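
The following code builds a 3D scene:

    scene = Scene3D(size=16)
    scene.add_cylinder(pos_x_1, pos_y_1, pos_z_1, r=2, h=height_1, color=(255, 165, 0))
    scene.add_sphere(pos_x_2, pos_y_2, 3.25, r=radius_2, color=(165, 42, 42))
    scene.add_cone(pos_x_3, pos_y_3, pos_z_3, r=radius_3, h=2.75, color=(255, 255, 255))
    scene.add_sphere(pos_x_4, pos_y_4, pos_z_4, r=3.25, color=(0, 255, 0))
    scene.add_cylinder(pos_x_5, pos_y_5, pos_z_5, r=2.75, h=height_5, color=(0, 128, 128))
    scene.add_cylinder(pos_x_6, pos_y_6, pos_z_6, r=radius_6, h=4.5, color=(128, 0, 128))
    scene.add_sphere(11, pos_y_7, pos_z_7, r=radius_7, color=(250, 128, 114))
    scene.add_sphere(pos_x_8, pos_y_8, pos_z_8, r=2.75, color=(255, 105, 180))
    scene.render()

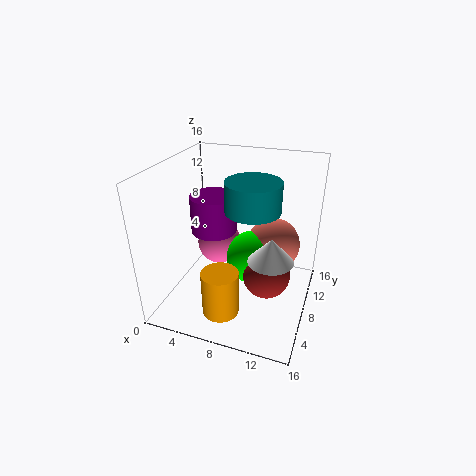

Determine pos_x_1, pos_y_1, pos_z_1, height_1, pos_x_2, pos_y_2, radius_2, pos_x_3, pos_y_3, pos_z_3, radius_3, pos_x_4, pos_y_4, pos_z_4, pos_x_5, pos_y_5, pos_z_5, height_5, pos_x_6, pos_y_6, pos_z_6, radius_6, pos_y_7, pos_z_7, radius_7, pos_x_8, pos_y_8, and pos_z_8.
pos_x_1 = 7.5
pos_y_1 = 3.75
pos_z_1 = 1
height_1 = 5
pos_x_2 = 11.25
pos_y_2 = 8.75
radius_2 = 2.75
pos_x_3 = 12
pos_y_3 = 7.25
pos_z_3 = 6.25
radius_3 = 2.5
pos_x_4 = 9
pos_y_4 = 10.75
pos_z_4 = 4
pos_x_5 = 10.25
pos_y_5 = 6
pos_z_5 = 12.5
height_5 = 3
pos_x_6 = 4
pos_y_6 = 10.5
pos_z_6 = 7
radius_6 = 2.75
pos_y_7 = 12.5
pos_z_7 = 5.25
radius_7 = 3.25
pos_x_8 = 4
pos_y_8 = 12
pos_z_8 = 4.5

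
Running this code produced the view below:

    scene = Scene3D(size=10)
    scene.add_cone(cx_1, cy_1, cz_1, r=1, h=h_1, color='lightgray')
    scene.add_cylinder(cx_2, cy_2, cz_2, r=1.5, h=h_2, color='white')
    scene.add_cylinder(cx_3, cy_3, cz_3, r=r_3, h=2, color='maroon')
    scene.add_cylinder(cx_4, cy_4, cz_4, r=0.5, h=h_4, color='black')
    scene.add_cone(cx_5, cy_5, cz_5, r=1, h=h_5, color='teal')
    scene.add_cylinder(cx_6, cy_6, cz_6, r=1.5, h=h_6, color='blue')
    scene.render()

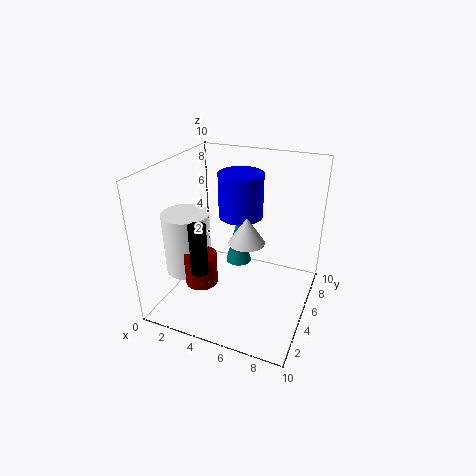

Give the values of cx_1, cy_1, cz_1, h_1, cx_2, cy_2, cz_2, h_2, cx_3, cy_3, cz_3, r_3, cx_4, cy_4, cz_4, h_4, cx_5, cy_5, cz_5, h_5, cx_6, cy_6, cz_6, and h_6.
cx_1 = 7
cy_1 = 1.5
cz_1 = 7
h_1 = 1.5
cx_2 = 2.5
cy_2 = 2.5
cz_2 = 3.5
h_2 = 4
cx_3 = 4
cy_3 = 1.5
cz_3 = 3.5
r_3 = 1
cx_4 = 4.5
cy_4 = 0.5
cz_4 = 5
h_4 = 3
cx_5 = 4
cy_5 = 7.5
cz_5 = 1.5
h_5 = 4
cx_6 = 5
cy_6 = 5.5
cz_6 = 6.5
h_6 = 3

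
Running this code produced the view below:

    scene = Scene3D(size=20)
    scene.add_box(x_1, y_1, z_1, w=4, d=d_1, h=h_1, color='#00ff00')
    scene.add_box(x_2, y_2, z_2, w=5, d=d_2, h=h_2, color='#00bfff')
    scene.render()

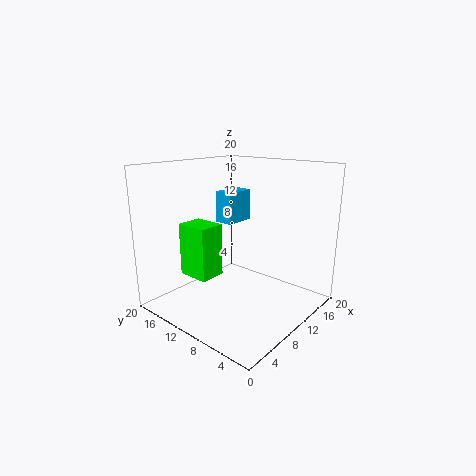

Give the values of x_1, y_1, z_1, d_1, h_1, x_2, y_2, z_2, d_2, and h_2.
x_1 = 7
y_1 = 14
z_1 = 3
d_1 = 5
h_1 = 8
x_2 = 14
y_2 = 15
z_2 = 10
d_2 = 3
h_2 = 5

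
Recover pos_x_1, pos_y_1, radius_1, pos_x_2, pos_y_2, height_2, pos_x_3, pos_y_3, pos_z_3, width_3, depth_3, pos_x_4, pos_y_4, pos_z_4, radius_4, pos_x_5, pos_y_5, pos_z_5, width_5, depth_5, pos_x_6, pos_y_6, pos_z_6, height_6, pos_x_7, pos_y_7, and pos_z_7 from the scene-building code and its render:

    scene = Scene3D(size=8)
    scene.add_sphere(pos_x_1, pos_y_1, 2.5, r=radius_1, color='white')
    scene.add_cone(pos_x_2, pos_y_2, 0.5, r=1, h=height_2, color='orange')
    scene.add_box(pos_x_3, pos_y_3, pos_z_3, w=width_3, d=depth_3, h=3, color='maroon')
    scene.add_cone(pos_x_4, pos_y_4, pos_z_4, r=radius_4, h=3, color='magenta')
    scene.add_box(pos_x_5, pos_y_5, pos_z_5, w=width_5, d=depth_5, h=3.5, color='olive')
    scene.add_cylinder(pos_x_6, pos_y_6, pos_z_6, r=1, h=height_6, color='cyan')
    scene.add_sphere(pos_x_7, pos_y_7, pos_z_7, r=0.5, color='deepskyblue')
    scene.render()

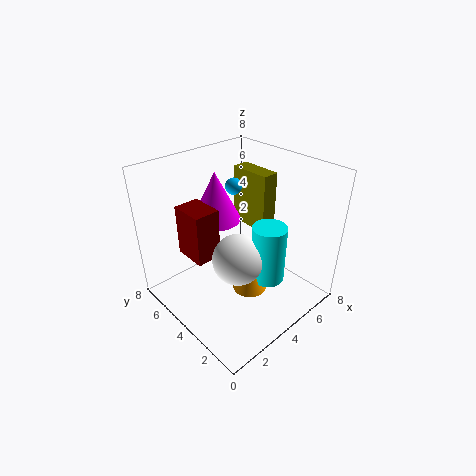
pos_x_1 = 4
pos_y_1 = 4
radius_1 = 1.5
pos_x_2 = 4.5
pos_y_2 = 3.5
height_2 = 2
pos_x_3 = 2
pos_y_3 = 5
pos_z_3 = 2.5
width_3 = 1.5
depth_3 = 2
pos_x_4 = 4.5
pos_y_4 = 6.5
pos_z_4 = 4
radius_4 = 1.5
pos_x_5 = 6
pos_y_5 = 4
pos_z_5 = 3.5
width_5 = 1
depth_5 = 2.5
pos_x_6 = 5.5
pos_y_6 = 3
pos_z_6 = 1
height_6 = 3.5
pos_x_7 = 5.5
pos_y_7 = 6
pos_z_7 = 6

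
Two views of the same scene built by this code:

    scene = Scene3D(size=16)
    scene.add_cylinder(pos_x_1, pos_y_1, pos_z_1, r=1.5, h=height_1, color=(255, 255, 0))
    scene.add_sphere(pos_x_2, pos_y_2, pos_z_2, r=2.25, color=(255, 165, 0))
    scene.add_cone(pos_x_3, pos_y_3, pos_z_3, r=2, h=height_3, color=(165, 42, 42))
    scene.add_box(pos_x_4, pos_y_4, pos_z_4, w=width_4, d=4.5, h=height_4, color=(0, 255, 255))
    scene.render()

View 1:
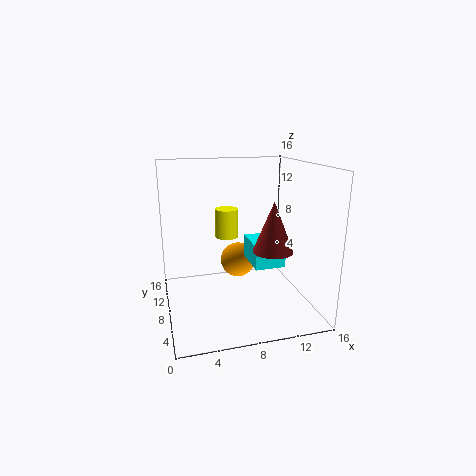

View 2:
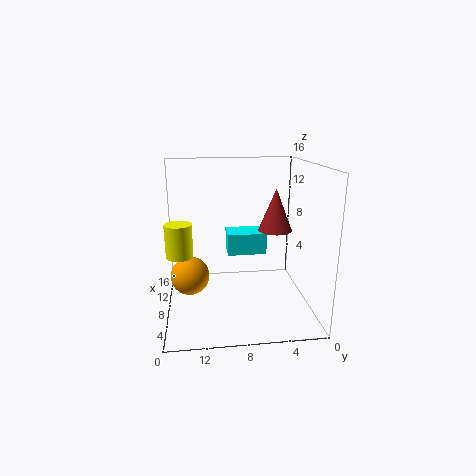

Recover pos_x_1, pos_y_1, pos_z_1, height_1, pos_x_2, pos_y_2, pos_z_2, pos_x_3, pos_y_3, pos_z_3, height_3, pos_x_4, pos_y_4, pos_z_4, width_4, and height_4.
pos_x_1 = 8.25; pos_y_1 = 14.5; pos_z_1 = 6; height_1 = 3.75; pos_x_2 = 9.5; pos_y_2 = 13.5; pos_z_2 = 3; pos_x_3 = 10.25; pos_y_3 = 3.25; pos_z_3 = 8; height_3 = 5; pos_x_4 = 9; pos_y_4 = 4.5; pos_z_4 = 5.5; width_4 = 3.25; height_4 = 2.5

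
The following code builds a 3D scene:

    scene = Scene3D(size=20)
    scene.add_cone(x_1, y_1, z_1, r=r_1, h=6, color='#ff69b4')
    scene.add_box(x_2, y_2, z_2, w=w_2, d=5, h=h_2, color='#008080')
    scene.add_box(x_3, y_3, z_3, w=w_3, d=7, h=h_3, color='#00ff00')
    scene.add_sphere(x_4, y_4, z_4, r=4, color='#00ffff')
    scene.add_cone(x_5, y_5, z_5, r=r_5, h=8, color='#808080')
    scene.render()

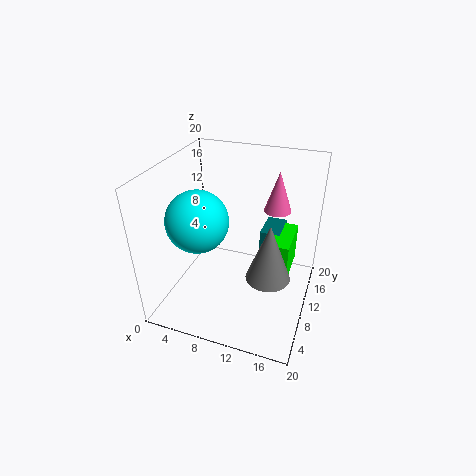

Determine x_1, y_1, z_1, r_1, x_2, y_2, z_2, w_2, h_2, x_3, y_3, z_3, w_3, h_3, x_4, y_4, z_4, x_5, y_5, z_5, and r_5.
x_1 = 14, y_1 = 16, z_1 = 12, r_1 = 2, x_2 = 12, y_2 = 14, z_2 = 5, w_2 = 3, h_2 = 4, x_3 = 14, y_3 = 11, z_3 = 3, w_3 = 3, h_3 = 6, x_4 = 6, y_4 = 6, z_4 = 14, x_5 = 15, y_5 = 8, z_5 = 6, r_5 = 3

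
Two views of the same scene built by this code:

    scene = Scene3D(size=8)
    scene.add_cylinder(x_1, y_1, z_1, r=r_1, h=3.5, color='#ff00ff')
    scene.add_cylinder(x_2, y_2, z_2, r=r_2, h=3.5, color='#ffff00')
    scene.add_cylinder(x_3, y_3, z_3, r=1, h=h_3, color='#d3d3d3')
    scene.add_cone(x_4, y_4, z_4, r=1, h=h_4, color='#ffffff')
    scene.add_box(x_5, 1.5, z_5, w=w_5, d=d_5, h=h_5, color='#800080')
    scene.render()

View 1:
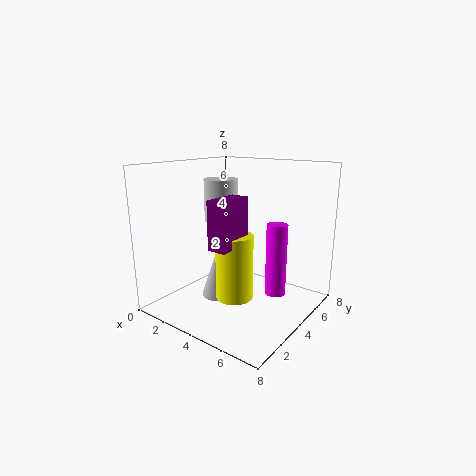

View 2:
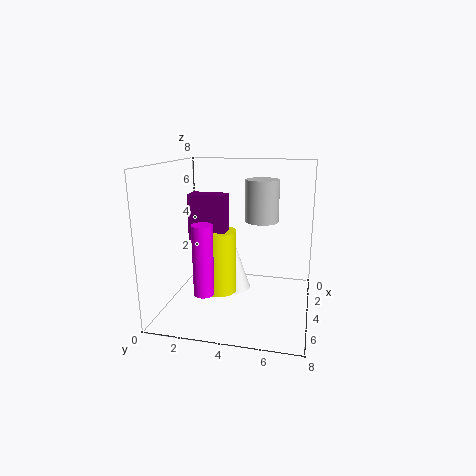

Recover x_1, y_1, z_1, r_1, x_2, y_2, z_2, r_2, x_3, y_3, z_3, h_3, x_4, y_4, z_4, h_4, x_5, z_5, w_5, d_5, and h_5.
x_1 = 7; y_1 = 3; z_1 = 2; r_1 = 0.5; x_2 = 4.5; y_2 = 3; z_2 = 1; r_2 = 1; x_3 = 2; y_3 = 5; z_3 = 4.5; h_3 = 2.5; x_4 = 3; y_4 = 3.5; z_4 = 0.5; h_4 = 3; x_5 = 4; z_5 = 4; w_5 = 1; d_5 = 2; h_5 = 2.5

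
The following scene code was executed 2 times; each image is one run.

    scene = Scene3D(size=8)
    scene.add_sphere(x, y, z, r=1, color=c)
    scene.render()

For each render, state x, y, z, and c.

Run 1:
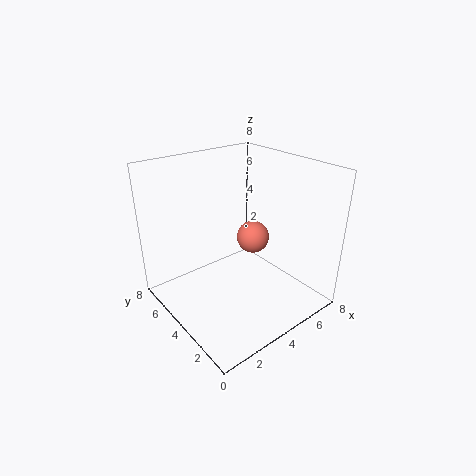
x = 6, y = 5, z = 3, c = 'salmon'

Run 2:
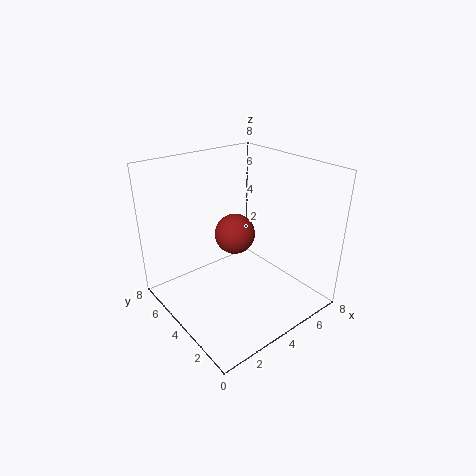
x = 3, y = 3, z = 5, c = 'brown'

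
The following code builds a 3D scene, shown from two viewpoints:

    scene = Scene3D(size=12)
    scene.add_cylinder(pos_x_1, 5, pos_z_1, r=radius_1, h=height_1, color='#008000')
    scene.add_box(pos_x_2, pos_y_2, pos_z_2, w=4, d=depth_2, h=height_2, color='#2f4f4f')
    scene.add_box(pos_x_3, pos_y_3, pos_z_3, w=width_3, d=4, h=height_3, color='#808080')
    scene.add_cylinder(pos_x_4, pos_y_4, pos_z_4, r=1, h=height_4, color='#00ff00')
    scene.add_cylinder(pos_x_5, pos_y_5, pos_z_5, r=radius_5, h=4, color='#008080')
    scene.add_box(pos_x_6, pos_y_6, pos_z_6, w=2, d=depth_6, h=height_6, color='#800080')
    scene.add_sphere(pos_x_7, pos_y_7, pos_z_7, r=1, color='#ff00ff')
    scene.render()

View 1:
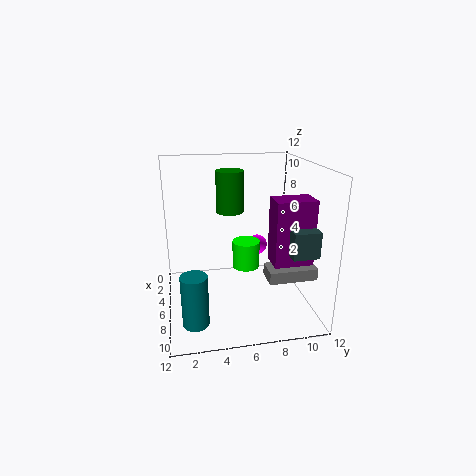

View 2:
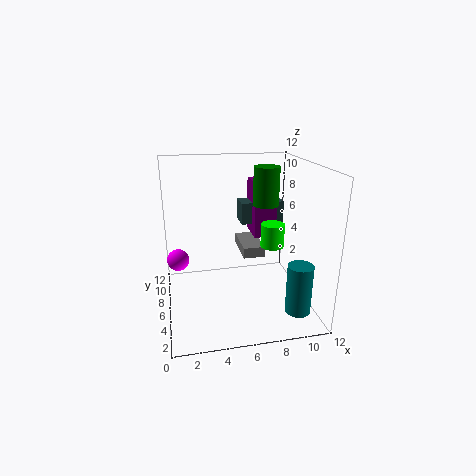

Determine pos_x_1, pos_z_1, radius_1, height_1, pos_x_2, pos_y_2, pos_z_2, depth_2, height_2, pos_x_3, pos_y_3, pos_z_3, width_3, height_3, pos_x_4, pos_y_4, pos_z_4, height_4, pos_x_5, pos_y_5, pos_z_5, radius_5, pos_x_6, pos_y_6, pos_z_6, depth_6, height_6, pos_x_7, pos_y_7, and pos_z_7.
pos_x_1 = 8; pos_z_1 = 9; radius_1 = 1; height_1 = 3; pos_x_2 = 7; pos_y_2 = 9; pos_z_2 = 6; depth_2 = 2; height_2 = 2; pos_x_3 = 7; pos_y_3 = 8; pos_z_3 = 3; width_3 = 2; height_3 = 1; pos_x_4 = 9; pos_y_4 = 6; pos_z_4 = 5; height_4 = 2; pos_x_5 = 10; pos_y_5 = 2; pos_z_5 = 1; radius_5 = 1; pos_x_6 = 8; pos_y_6 = 8; pos_z_6 = 5; depth_6 = 3; height_6 = 5; pos_x_7 = 1; pos_y_7 = 9; pos_z_7 = 3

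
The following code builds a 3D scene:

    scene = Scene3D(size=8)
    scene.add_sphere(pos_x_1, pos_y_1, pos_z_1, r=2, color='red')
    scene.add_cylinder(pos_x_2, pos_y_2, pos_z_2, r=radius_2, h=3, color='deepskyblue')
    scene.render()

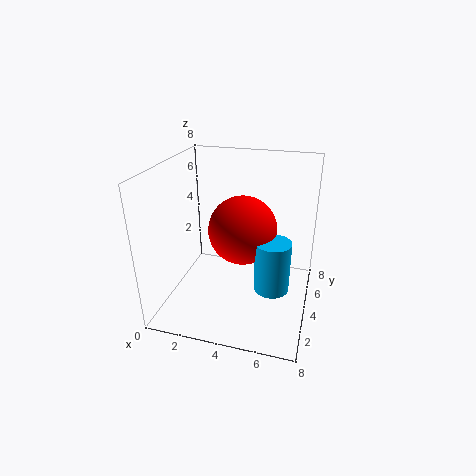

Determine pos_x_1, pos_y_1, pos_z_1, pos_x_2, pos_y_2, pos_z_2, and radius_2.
pos_x_1 = 4, pos_y_1 = 5, pos_z_1 = 4, pos_x_2 = 6, pos_y_2 = 4, pos_z_2 = 1, radius_2 = 1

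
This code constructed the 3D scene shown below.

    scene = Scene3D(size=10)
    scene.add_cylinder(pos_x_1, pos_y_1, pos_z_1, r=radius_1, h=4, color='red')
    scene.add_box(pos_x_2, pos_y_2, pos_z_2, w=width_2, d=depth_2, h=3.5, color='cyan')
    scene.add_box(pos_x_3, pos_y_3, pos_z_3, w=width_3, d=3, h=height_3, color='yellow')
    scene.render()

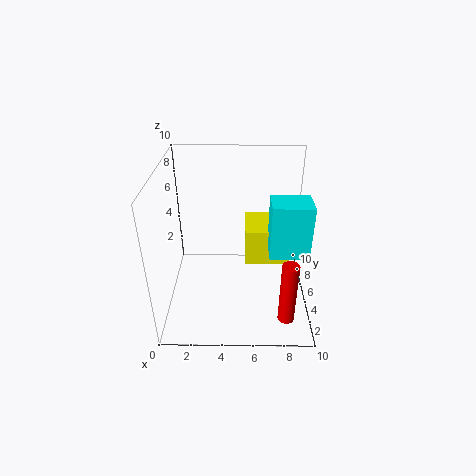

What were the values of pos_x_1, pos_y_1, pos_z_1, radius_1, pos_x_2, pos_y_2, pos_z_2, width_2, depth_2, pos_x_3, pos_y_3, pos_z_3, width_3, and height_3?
pos_x_1 = 8; pos_y_1 = 0.5; pos_z_1 = 2; radius_1 = 0.5; pos_x_2 = 7; pos_y_2 = 2.5; pos_z_2 = 5; width_2 = 2.5; depth_2 = 2; pos_x_3 = 5.5; pos_y_3 = 4; pos_z_3 = 3.5; width_3 = 3; height_3 = 2.5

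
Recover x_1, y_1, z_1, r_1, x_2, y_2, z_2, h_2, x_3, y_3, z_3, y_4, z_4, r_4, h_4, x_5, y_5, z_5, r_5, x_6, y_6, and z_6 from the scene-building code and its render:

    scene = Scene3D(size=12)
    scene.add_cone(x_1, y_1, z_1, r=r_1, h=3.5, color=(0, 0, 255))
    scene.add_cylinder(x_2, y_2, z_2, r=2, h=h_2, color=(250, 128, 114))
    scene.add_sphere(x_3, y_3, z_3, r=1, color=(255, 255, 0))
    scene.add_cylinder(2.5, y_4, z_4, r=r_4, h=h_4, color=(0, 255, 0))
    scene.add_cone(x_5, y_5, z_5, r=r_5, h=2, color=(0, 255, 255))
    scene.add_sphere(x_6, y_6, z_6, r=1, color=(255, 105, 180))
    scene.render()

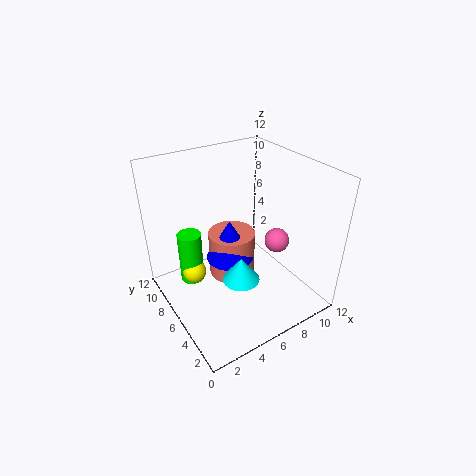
x_1 = 5.5
y_1 = 6.5
z_1 = 4
r_1 = 2
x_2 = 6
y_2 = 7
z_2 = 2
h_2 = 4
x_3 = 2.5
y_3 = 7.5
z_3 = 3
y_4 = 8
z_4 = 2
r_4 = 1
h_4 = 4.5
x_5 = 5
y_5 = 4
z_5 = 3.5
r_5 = 1.5
x_6 = 8.5
y_6 = 4
z_6 = 6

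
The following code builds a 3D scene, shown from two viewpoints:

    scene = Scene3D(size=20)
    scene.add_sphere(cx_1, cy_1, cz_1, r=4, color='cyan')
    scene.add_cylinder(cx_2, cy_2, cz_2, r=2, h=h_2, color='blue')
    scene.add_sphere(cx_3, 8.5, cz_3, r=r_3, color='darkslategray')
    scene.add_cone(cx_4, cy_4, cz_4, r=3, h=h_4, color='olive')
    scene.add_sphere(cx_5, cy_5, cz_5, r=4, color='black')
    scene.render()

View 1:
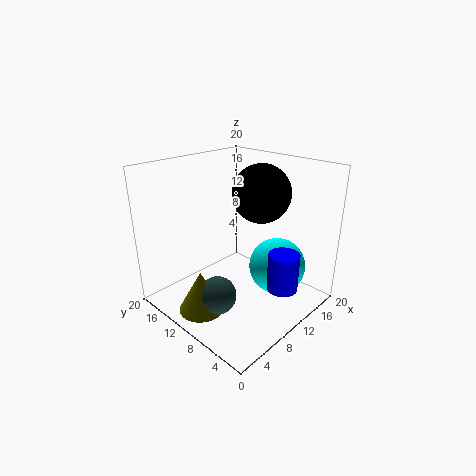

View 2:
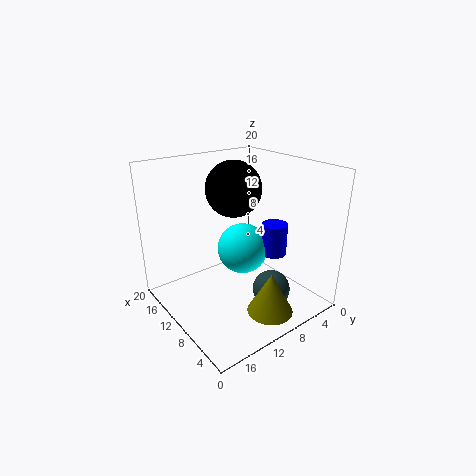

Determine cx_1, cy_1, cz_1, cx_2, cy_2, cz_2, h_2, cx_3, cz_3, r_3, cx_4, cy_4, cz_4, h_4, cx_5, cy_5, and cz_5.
cx_1 = 14, cy_1 = 6, cz_1 = 5.5, cx_2 = 10.5, cy_2 = 2.5, cz_2 = 5, h_2 = 5, cx_3 = 4.5, cz_3 = 4, r_3 = 2.5, cx_4 = 3, cy_4 = 10, cz_4 = 2, h_4 = 5.5, cx_5 = 13, cy_5 = 8.5, cz_5 = 16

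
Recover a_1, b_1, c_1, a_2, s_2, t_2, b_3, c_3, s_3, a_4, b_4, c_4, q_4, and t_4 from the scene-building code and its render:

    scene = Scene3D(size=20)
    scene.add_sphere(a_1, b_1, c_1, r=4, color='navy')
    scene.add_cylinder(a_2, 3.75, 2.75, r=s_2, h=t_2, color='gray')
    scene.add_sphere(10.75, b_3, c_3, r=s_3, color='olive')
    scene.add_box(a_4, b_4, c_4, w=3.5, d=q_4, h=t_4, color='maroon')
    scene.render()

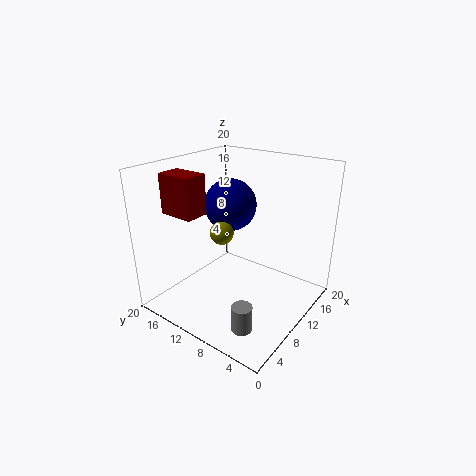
a_1 = 14.5
b_1 = 14.75
c_1 = 12.5
a_2 = 2.25
s_2 = 1.25
t_2 = 3.25
b_3 = 13.5
c_3 = 9.5
s_3 = 1.75
a_4 = 5.5
b_4 = 14.75
c_4 = 12.75
q_4 = 5.25
t_4 = 5.75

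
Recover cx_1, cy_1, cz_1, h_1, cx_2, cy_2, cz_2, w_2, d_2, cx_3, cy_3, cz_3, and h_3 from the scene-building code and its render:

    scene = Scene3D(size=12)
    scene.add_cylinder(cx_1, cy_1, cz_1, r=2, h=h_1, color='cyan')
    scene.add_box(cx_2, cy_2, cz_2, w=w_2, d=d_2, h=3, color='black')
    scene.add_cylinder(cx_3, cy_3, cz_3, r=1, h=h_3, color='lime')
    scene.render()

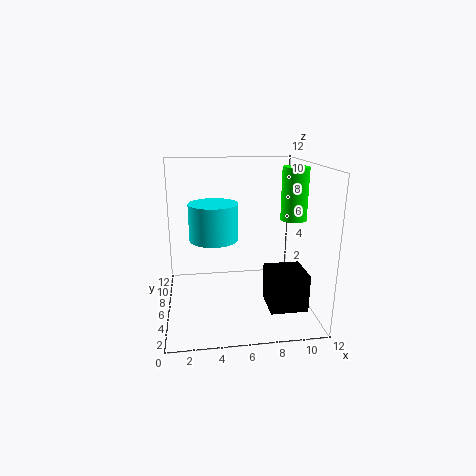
cx_1 = 4, cy_1 = 6, cz_1 = 6, h_1 = 3, cx_2 = 8, cy_2 = 2, cz_2 = 1, w_2 = 3, d_2 = 3, cx_3 = 10, cy_3 = 4, cz_3 = 8, h_3 = 4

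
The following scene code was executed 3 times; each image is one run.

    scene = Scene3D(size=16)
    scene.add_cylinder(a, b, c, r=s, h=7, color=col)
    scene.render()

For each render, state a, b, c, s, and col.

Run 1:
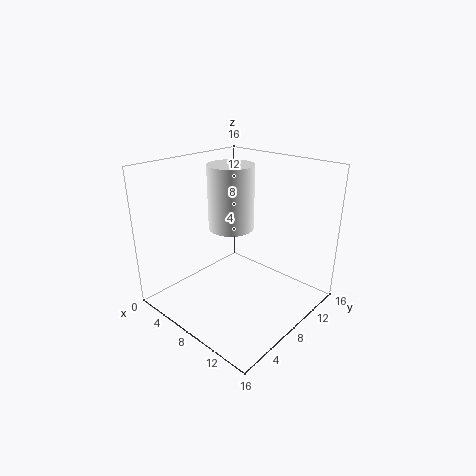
a = 7, b = 8, c = 9, s = 2.5, col = 'white'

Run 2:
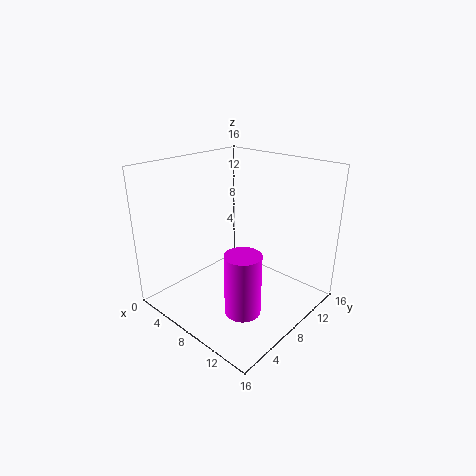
a = 10.5, b = 6, c = 0.5, s = 2, col = 'magenta'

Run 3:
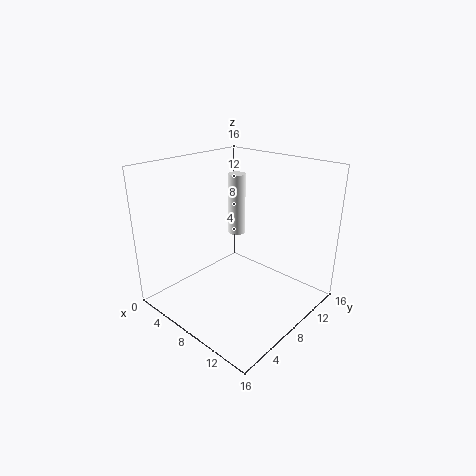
a = 6, b = 10, c = 7.5, s = 1, col = 'white'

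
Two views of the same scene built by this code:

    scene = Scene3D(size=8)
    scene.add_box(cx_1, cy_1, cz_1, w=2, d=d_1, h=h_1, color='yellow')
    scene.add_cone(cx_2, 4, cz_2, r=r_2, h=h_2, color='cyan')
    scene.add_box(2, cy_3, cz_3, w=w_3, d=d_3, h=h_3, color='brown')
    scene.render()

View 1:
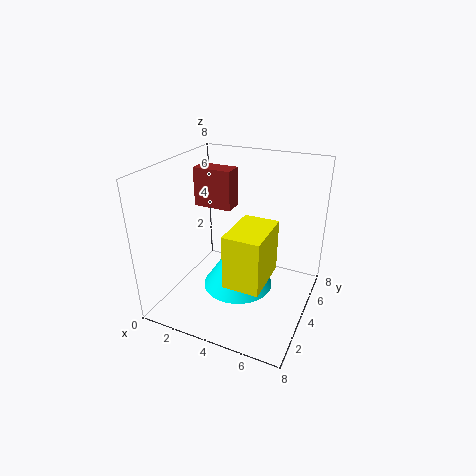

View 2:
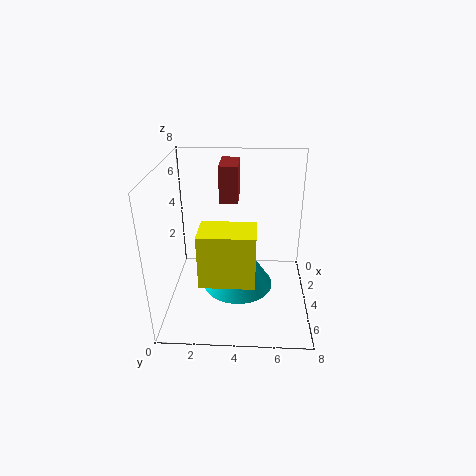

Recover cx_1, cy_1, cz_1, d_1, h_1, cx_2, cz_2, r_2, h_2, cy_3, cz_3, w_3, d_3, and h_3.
cx_1 = 4
cy_1 = 2
cz_1 = 2
d_1 = 3
h_1 = 3
cx_2 = 4
cz_2 = 1
r_2 = 2
h_2 = 3
cy_3 = 3
cz_3 = 6
w_3 = 2
d_3 = 1
h_3 = 2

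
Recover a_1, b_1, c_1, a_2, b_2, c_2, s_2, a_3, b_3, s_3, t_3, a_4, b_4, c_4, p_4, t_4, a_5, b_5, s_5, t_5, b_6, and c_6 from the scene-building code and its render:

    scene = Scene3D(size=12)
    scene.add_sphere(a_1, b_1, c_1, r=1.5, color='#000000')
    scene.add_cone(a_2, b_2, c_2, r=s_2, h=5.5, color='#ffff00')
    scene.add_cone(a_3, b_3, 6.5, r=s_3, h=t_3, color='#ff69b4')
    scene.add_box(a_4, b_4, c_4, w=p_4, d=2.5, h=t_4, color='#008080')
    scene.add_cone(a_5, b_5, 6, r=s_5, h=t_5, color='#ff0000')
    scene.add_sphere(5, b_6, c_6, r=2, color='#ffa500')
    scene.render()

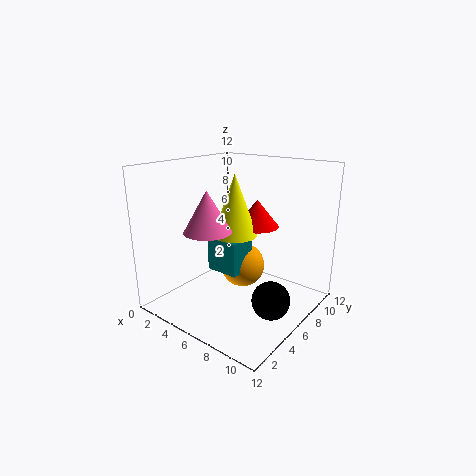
a_1 = 10
b_1 = 5
c_1 = 2
a_2 = 4.5
b_2 = 7.5
c_2 = 5.5
s_2 = 2
a_3 = 4
b_3 = 4.5
s_3 = 2
t_3 = 3.5
a_4 = 3
b_4 = 5.5
c_4 = 2.5
p_4 = 3
t_4 = 3
a_5 = 5.5
b_5 = 9.5
s_5 = 2
t_5 = 2.5
b_6 = 8
c_6 = 2.5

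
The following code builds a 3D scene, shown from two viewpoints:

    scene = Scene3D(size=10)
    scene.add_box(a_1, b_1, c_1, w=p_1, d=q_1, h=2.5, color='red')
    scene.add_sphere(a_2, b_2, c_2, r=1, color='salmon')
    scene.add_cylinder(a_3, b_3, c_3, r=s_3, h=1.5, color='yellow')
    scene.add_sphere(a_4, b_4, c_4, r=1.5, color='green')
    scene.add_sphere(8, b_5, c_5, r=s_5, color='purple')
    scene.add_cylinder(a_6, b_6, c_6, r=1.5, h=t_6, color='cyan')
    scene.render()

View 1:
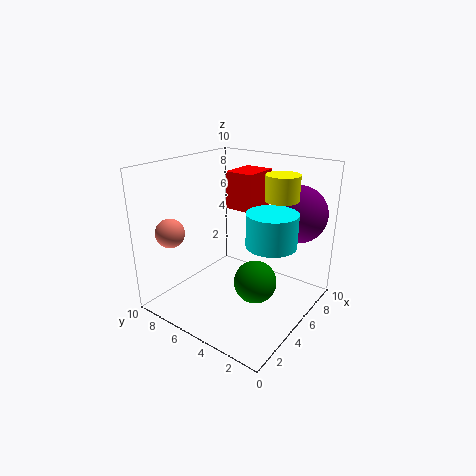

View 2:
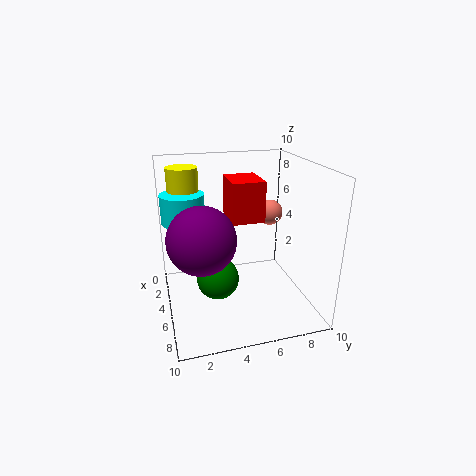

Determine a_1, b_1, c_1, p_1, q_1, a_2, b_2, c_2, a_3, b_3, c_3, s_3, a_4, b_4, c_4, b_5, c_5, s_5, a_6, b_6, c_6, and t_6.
a_1 = 5, b_1 = 4, c_1 = 7, p_1 = 2.5, q_1 = 2, a_2 = 2, b_2 = 8.5, c_2 = 5.5, a_3 = 4.5, b_3 = 1.5, c_3 = 8.5, s_3 = 1, a_4 = 5, b_4 = 3.5, c_4 = 2, b_5 = 2, c_5 = 6.5, s_5 = 2, a_6 = 3.5, b_6 = 1.5, c_6 = 6, t_6 = 2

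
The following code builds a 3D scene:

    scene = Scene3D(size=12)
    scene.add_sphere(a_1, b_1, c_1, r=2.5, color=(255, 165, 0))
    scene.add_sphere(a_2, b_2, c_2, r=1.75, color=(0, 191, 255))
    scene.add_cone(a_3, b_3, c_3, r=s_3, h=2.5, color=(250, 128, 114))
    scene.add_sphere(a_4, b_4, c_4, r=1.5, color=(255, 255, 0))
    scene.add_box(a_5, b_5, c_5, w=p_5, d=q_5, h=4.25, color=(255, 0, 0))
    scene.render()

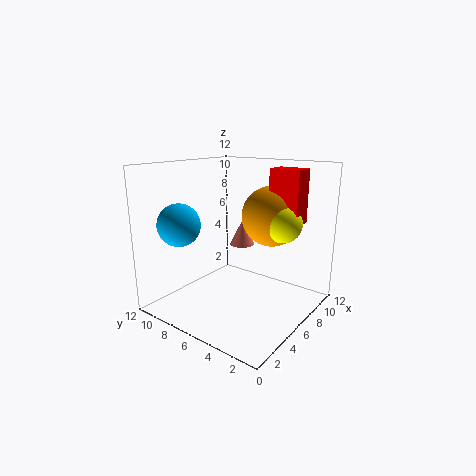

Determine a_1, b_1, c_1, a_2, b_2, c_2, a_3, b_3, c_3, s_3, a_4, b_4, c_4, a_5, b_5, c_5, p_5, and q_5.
a_1 = 8, b_1 = 4, c_1 = 7.75, a_2 = 2.75, b_2 = 9.5, c_2 = 7.25, a_3 = 10.75, b_3 = 9, c_3 = 3.5, s_3 = 1.25, a_4 = 7.25, b_4 = 2.5, c_4 = 7.5, a_5 = 7, b_5 = 1.25, c_5 = 7.5, p_5 = 1.75, q_5 = 2.5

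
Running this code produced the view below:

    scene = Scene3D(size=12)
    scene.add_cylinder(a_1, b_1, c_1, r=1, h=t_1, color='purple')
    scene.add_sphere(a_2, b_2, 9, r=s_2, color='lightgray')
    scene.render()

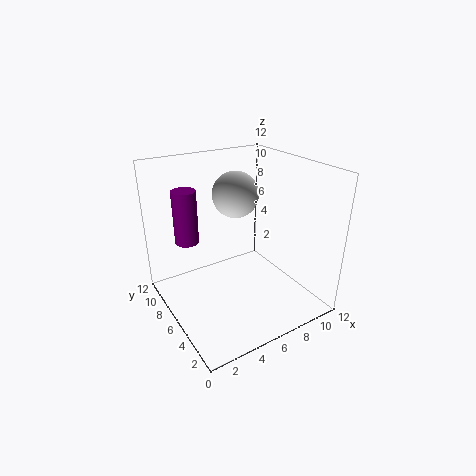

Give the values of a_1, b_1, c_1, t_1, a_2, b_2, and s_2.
a_1 = 2.5; b_1 = 8.5; c_1 = 5.5; t_1 = 4.5; a_2 = 7; b_2 = 8; s_2 = 2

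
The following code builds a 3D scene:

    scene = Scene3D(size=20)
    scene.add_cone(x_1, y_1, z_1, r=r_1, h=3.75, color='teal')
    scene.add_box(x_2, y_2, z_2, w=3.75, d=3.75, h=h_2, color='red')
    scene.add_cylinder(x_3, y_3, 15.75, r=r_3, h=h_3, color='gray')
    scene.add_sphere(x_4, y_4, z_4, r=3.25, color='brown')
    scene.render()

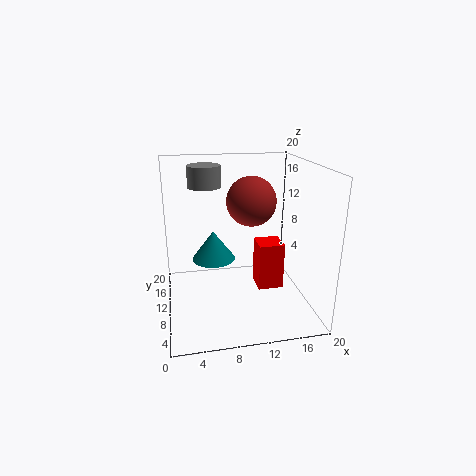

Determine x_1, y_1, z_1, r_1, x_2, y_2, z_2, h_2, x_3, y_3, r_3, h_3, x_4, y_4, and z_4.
x_1 = 6.25; y_1 = 7.5; z_1 = 8.5; r_1 = 2.75; x_2 = 13.25; y_2 = 10; z_2 = 1.25; h_2 = 7; x_3 = 6.25; y_3 = 16.75; r_3 = 2.5; h_3 = 3.25; x_4 = 11.5; y_4 = 8.75; z_4 = 15.5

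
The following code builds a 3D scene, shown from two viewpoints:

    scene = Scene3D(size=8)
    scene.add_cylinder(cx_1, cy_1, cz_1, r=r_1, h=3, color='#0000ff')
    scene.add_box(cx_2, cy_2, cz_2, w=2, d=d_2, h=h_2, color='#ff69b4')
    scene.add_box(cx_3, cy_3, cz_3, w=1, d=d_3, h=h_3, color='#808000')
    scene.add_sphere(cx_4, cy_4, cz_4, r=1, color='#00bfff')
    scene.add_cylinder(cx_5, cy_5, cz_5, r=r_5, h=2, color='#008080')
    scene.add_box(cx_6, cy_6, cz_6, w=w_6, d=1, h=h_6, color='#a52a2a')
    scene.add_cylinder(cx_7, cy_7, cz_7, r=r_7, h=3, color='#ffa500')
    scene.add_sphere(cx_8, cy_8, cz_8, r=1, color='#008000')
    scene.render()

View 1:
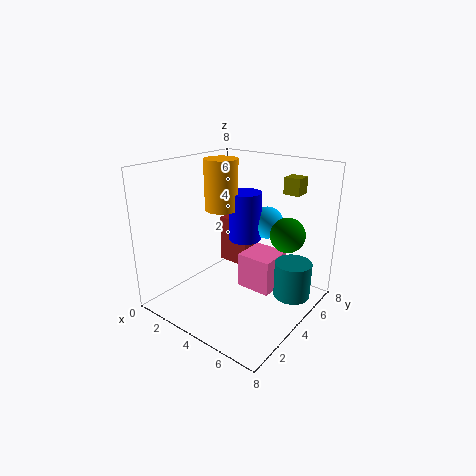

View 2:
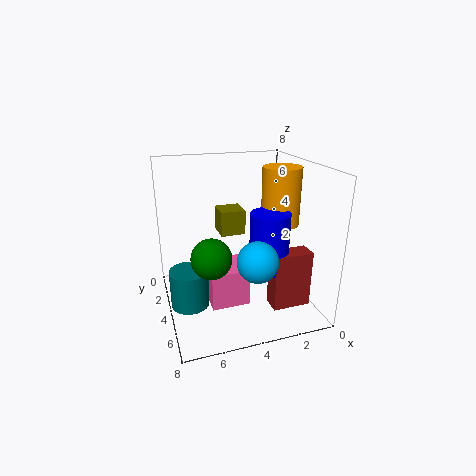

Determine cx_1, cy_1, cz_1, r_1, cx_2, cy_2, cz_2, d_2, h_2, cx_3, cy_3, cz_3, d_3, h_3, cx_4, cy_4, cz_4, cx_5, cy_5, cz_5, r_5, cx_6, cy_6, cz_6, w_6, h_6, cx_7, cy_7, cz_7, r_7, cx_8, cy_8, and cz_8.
cx_1 = 3
cy_1 = 6
cz_1 = 3
r_1 = 1
cx_2 = 4
cy_2 = 4
cz_2 = 1
d_2 = 2
h_2 = 2
cx_3 = 5
cy_3 = 7
cz_3 = 6
d_3 = 1
h_3 = 1
cx_4 = 4
cy_4 = 7
cz_4 = 4
cx_5 = 7
cy_5 = 5
cz_5 = 1
r_5 = 1
cx_6 = 1
cy_6 = 6
cz_6 = 1
w_6 = 2
h_6 = 3
cx_7 = 2
cy_7 = 5
cz_7 = 5
r_7 = 1
cx_8 = 6
cy_8 = 6
cz_8 = 4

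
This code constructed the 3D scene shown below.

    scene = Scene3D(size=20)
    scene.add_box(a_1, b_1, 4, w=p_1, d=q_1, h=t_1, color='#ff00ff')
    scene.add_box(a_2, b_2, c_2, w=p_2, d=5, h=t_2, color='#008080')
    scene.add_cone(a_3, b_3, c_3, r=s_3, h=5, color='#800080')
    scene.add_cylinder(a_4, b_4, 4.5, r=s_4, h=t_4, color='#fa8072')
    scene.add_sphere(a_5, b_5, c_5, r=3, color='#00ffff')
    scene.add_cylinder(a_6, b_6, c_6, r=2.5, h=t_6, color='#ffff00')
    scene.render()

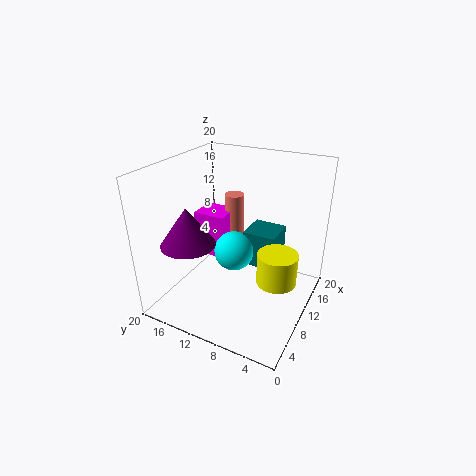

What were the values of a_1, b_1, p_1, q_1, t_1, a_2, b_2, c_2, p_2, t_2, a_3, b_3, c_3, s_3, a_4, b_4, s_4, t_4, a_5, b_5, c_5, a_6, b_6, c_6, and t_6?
a_1 = 12.5
b_1 = 14
p_1 = 4.5
q_1 = 5
t_1 = 7
a_2 = 13.5
b_2 = 6
c_2 = 3.5
p_2 = 5
t_2 = 5.5
a_3 = 4
b_3 = 14
c_3 = 11
s_3 = 3.5
a_4 = 16.5
b_4 = 14
s_4 = 1.5
t_4 = 9
a_5 = 12.5
b_5 = 12
c_5 = 6
a_6 = 7
b_6 = 3
c_6 = 7
t_6 = 4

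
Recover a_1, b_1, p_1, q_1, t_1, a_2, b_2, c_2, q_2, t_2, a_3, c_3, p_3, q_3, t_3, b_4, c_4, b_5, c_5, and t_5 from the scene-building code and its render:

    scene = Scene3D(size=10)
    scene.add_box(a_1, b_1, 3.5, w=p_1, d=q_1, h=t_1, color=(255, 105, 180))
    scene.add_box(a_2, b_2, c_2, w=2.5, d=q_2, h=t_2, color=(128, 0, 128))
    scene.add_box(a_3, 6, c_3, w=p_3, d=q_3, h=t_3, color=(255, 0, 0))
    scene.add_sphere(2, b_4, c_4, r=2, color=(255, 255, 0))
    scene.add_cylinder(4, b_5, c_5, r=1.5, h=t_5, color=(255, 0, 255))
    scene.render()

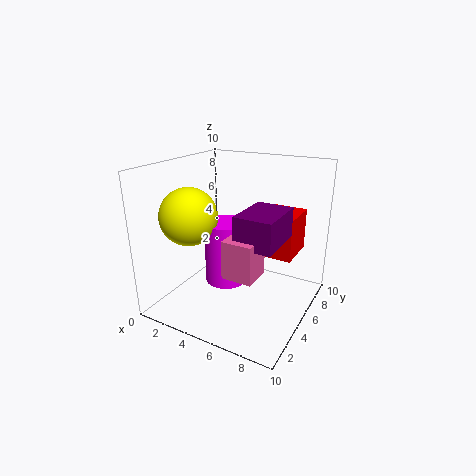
a_1 = 5.5; b_1 = 2; p_1 = 2; q_1 = 2; t_1 = 2.5; a_2 = 6; b_2 = 2.5; c_2 = 5.5; q_2 = 3.5; t_2 = 2; a_3 = 6; c_3 = 3.5; p_3 = 2.5; q_3 = 3; t_3 = 3; b_4 = 3.5; c_4 = 6.5; b_5 = 5; c_5 = 1.5; t_5 = 4.5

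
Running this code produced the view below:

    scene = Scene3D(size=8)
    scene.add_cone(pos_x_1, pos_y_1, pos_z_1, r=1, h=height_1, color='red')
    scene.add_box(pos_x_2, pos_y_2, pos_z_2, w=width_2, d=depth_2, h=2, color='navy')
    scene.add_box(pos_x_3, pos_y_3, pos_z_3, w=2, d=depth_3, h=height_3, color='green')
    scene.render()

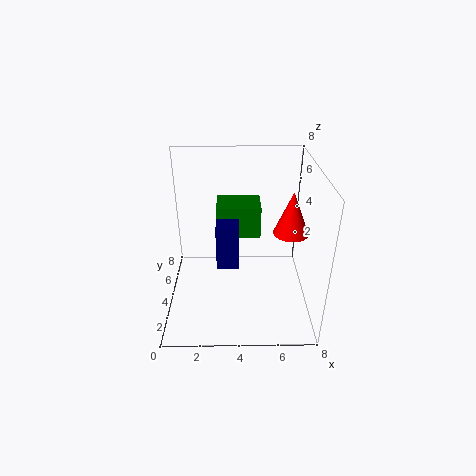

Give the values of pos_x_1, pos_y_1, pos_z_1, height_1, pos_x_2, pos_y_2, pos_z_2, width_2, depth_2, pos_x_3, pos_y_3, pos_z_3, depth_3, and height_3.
pos_x_1 = 7, pos_y_1 = 4.5, pos_z_1 = 4, height_1 = 2.5, pos_x_2 = 3, pos_y_2 = 0.5, pos_z_2 = 4.5, width_2 = 1, depth_2 = 2, pos_x_3 = 3, pos_y_3 = 1.5, pos_z_3 = 5.5, depth_3 = 1.5, height_3 = 1.5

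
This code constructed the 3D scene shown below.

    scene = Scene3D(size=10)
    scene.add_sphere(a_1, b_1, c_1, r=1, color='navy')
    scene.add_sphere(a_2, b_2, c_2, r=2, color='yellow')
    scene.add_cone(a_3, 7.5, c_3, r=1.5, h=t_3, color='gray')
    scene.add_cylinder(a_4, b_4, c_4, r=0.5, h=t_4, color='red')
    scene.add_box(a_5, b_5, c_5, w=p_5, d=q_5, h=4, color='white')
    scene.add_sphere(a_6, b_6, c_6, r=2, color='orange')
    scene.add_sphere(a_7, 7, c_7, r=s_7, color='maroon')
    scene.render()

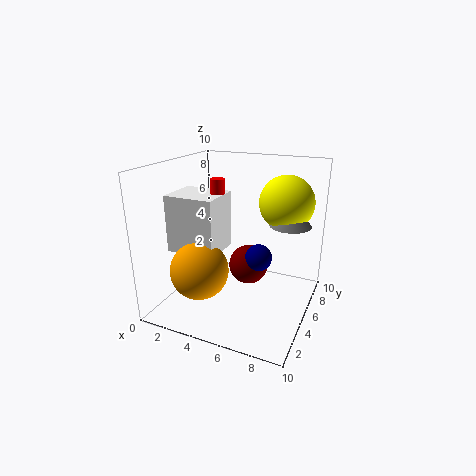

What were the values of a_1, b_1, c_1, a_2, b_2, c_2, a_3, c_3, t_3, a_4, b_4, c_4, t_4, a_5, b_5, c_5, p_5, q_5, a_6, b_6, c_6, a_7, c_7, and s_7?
a_1 = 6
b_1 = 6.5
c_1 = 3
a_2 = 7.5
b_2 = 8
c_2 = 7
a_3 = 8
c_3 = 5.5
t_3 = 2
a_4 = 3.5
b_4 = 5
c_4 = 6
t_4 = 3
a_5 = 0.5
b_5 = 3
c_5 = 4
p_5 = 3.5
q_5 = 3
a_6 = 3
b_6 = 3
c_6 = 3
a_7 = 5
c_7 = 2
s_7 = 1.5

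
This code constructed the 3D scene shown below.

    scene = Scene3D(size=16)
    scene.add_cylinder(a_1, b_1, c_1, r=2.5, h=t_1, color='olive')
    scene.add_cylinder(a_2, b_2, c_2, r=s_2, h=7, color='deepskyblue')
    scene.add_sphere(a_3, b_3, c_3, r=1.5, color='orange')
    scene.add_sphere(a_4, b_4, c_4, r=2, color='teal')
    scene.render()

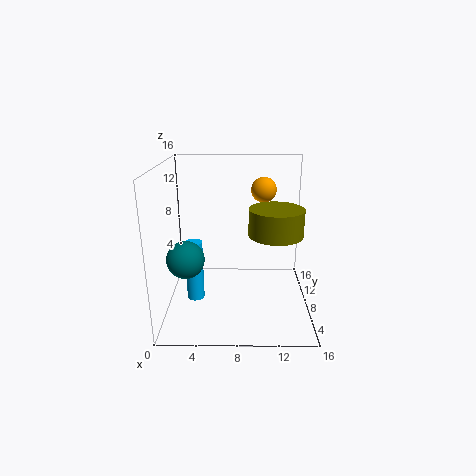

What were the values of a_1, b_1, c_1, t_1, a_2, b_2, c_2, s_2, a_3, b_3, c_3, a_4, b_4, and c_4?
a_1 = 11.5
b_1 = 2.5
c_1 = 10.5
t_1 = 2.5
a_2 = 3
b_2 = 8
c_2 = 0.5
s_2 = 1
a_3 = 11
b_3 = 12
c_3 = 12.5
a_4 = 2.5
b_4 = 5.5
c_4 = 6.5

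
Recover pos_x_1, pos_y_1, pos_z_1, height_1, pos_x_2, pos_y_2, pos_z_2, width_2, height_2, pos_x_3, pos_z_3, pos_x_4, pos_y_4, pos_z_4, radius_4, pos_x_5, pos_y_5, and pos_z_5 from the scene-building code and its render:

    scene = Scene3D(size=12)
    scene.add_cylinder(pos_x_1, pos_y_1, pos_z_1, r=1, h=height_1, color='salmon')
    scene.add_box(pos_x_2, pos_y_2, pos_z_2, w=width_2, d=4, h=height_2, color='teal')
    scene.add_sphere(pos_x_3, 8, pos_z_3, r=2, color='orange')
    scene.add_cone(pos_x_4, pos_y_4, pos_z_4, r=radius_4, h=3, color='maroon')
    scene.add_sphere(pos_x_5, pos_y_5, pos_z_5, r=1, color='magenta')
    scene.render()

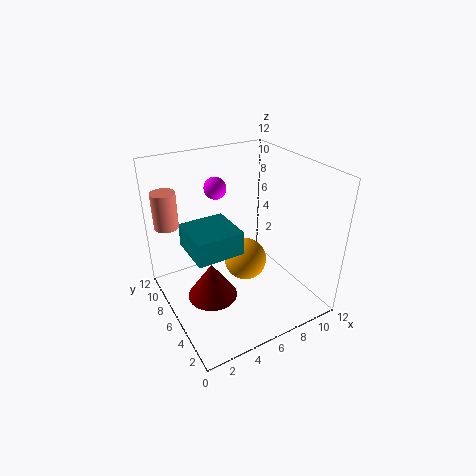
pos_x_1 = 1, pos_y_1 = 9, pos_z_1 = 7, height_1 = 3, pos_x_2 = 2, pos_y_2 = 5, pos_z_2 = 5, width_2 = 4, height_2 = 2, pos_x_3 = 8, pos_z_3 = 2, pos_x_4 = 3, pos_y_4 = 5, pos_z_4 = 2, radius_4 = 2, pos_x_5 = 6, pos_y_5 = 10, pos_z_5 = 9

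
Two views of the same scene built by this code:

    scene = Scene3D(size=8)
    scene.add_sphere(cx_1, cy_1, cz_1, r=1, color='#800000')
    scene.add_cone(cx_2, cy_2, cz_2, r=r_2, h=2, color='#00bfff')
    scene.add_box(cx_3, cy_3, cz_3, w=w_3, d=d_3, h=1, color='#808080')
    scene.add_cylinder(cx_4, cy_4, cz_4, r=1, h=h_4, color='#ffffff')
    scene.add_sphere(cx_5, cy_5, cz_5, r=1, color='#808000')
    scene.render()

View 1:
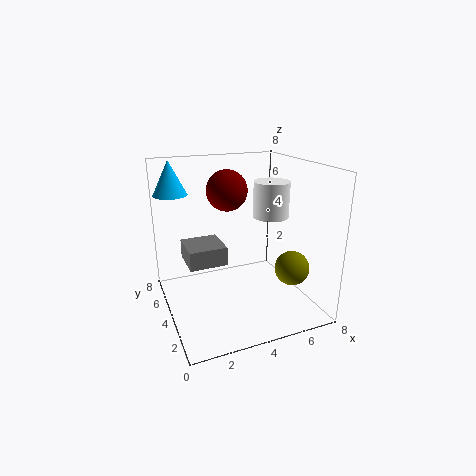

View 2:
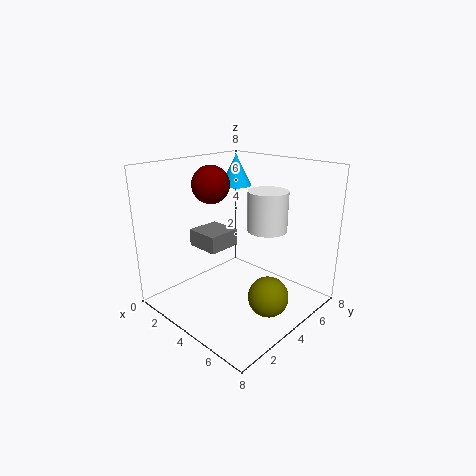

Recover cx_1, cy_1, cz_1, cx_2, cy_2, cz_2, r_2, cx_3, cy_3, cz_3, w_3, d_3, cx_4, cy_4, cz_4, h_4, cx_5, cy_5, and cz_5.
cx_1 = 3, cy_1 = 3, cz_1 = 7, cx_2 = 1, cy_2 = 7, cz_2 = 6, r_2 = 1, cx_3 = 1, cy_3 = 3, cz_3 = 3, w_3 = 2, d_3 = 2, cx_4 = 6, cy_4 = 4, cz_4 = 5, h_4 = 2, cx_5 = 7, cy_5 = 3, cz_5 = 2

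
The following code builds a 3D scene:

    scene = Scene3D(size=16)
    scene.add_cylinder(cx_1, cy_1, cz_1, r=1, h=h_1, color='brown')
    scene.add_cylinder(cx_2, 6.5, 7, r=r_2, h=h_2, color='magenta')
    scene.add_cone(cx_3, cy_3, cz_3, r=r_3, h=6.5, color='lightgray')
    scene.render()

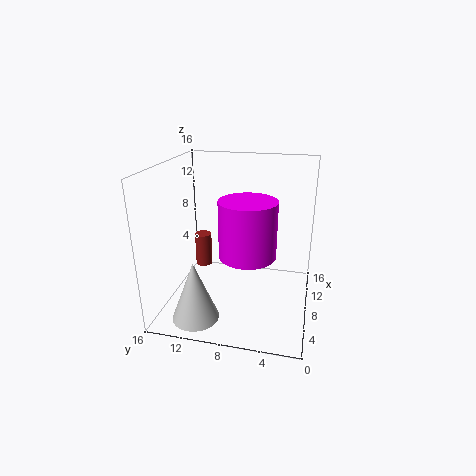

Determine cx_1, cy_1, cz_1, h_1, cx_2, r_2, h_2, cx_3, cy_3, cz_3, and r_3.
cx_1 = 10.5, cy_1 = 13, cz_1 = 3, h_1 = 4, cx_2 = 6, r_2 = 3, h_2 = 6, cx_3 = 3, cy_3 = 11.5, cz_3 = 0.5, r_3 = 2.5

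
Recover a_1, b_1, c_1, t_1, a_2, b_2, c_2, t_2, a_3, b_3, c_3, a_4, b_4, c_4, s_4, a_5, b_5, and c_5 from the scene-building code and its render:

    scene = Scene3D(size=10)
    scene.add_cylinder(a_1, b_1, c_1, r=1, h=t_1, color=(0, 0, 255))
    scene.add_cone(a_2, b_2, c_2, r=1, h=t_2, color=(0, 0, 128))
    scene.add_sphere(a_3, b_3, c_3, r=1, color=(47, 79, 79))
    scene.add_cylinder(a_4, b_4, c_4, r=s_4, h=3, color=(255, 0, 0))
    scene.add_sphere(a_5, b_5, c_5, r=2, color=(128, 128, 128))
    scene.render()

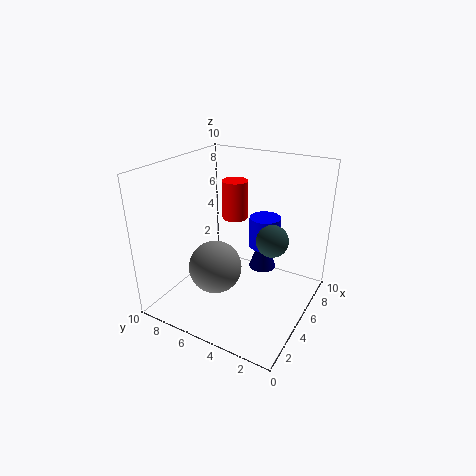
a_1 = 5, b_1 = 3, c_1 = 5, t_1 = 2, a_2 = 7, b_2 = 4, c_2 = 2, t_2 = 3, a_3 = 4, b_3 = 2, c_3 = 6, a_4 = 8, b_4 = 7, c_4 = 5, s_4 = 1, a_5 = 5, b_5 = 7, c_5 = 2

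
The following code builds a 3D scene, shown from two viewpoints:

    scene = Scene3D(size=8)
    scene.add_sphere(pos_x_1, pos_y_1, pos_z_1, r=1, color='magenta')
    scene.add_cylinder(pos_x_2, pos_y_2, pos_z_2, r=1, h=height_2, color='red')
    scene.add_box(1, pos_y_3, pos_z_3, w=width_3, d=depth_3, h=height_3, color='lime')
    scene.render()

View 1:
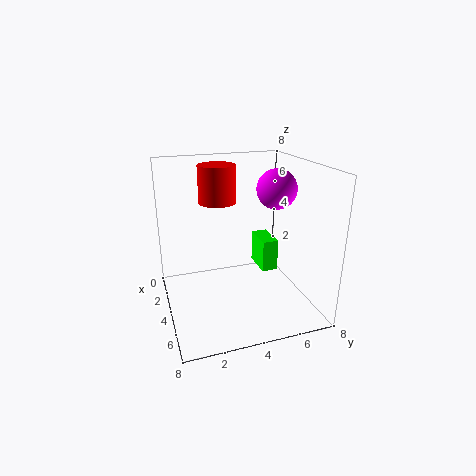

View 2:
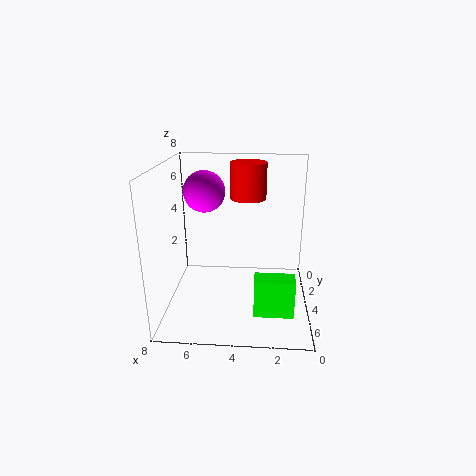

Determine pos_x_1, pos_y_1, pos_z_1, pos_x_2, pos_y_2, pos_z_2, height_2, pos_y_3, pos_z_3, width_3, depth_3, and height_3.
pos_x_1 = 5.5, pos_y_1 = 5.5, pos_z_1 = 7, pos_x_2 = 3.5, pos_y_2 = 3, pos_z_2 = 6, height_2 = 2, pos_y_3 = 6, pos_z_3 = 1, width_3 = 2, depth_3 = 1, height_3 = 2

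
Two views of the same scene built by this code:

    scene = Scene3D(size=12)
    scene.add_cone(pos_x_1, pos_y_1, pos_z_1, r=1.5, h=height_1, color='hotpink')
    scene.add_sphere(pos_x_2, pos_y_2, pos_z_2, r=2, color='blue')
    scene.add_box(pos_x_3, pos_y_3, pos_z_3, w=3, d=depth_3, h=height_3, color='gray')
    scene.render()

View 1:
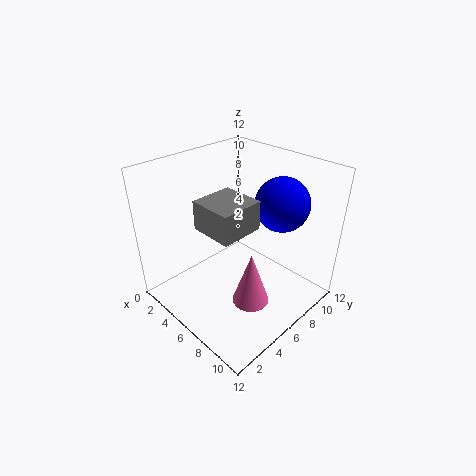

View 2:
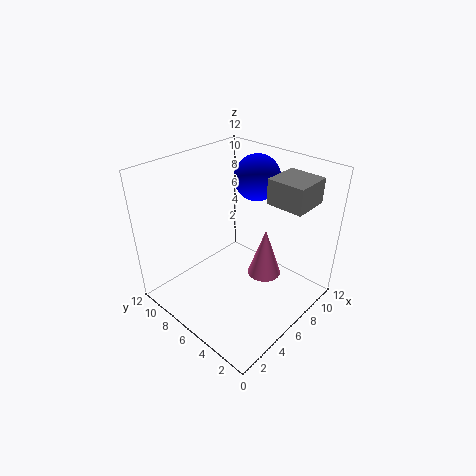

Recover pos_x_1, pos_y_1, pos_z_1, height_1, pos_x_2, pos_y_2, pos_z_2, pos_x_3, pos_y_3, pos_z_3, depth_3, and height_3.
pos_x_1 = 8.5
pos_y_1 = 5
pos_z_1 = 1.5
height_1 = 4.5
pos_x_2 = 9.5
pos_y_2 = 7
pos_z_2 = 10
pos_x_3 = 7
pos_y_3 = 1
pos_z_3 = 9.5
depth_3 = 3
height_3 = 2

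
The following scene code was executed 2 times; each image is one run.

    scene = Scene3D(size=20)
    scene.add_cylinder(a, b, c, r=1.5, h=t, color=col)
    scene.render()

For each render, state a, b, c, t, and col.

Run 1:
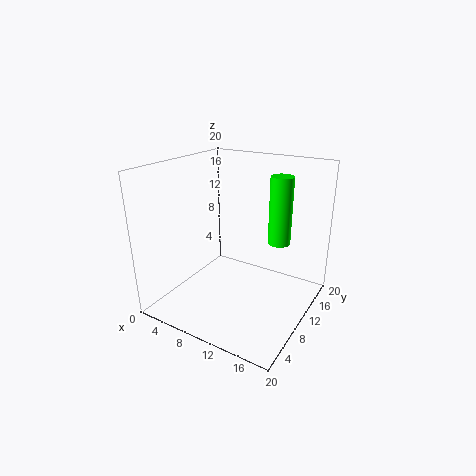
a = 15.5
b = 11.5
c = 10
t = 9
col = 'lime'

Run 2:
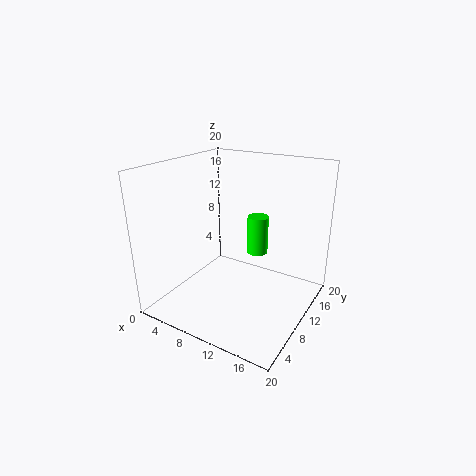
a = 11.5
b = 13
c = 7
t = 5.5
col = 'lime'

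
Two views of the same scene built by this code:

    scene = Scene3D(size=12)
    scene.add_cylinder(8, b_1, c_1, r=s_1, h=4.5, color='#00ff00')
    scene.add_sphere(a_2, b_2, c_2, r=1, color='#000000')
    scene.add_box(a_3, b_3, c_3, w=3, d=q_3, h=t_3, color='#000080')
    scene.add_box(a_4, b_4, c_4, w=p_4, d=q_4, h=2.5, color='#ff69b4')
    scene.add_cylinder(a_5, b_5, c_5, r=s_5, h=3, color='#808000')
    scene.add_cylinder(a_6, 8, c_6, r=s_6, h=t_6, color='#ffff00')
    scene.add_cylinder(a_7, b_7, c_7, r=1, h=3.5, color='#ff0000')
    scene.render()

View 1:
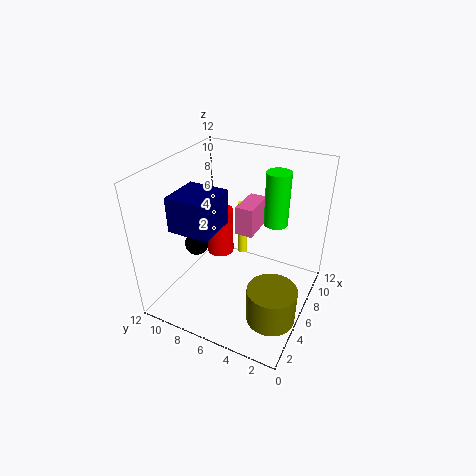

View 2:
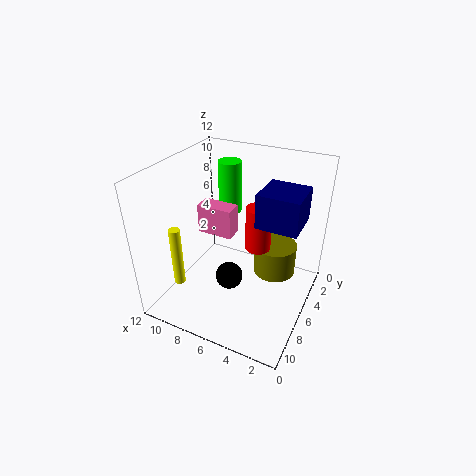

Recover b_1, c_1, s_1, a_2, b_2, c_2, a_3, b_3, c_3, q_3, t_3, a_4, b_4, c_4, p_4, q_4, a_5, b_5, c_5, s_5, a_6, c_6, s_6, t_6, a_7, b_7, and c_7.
b_1 = 3.5; c_1 = 7; s_1 = 1; a_2 = 5; b_2 = 9.5; c_2 = 5; a_3 = 0.5; b_3 = 5.5; c_3 = 9; q_3 = 3; t_3 = 2.5; a_4 = 6.5; b_4 = 5; c_4 = 6; p_4 = 3; q_4 = 1.5; a_5 = 4; b_5 = 2; c_5 = 0.5; s_5 = 2; a_6 = 11; c_6 = 1; s_6 = 0.5; t_6 = 5.5; a_7 = 4; b_7 = 6.5; c_7 = 6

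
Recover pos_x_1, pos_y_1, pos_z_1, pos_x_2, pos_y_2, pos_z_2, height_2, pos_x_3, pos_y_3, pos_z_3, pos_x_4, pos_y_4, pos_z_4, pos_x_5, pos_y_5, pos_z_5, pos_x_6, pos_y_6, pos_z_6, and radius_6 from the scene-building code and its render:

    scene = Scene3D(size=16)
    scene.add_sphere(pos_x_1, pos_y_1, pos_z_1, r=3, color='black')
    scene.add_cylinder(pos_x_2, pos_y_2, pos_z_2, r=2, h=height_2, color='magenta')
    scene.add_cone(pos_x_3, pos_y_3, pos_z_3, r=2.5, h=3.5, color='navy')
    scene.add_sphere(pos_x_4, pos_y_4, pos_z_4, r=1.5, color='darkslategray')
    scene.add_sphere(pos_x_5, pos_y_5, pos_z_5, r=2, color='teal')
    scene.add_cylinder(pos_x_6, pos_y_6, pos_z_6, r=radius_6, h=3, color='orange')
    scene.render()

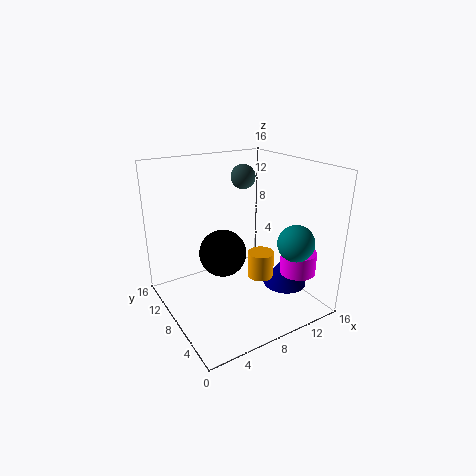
pos_x_1 = 8.5, pos_y_1 = 12.5, pos_z_1 = 4, pos_x_2 = 13.5, pos_y_2 = 4, pos_z_2 = 4, height_2 = 2.5, pos_x_3 = 13, pos_y_3 = 5.5, pos_z_3 = 2, pos_x_4 = 11.5, pos_y_4 = 12.5, pos_z_4 = 13.5, pos_x_5 = 12.5, pos_y_5 = 3.5, pos_z_5 = 8, pos_x_6 = 10.5, pos_y_6 = 7, pos_z_6 = 3, radius_6 = 1.5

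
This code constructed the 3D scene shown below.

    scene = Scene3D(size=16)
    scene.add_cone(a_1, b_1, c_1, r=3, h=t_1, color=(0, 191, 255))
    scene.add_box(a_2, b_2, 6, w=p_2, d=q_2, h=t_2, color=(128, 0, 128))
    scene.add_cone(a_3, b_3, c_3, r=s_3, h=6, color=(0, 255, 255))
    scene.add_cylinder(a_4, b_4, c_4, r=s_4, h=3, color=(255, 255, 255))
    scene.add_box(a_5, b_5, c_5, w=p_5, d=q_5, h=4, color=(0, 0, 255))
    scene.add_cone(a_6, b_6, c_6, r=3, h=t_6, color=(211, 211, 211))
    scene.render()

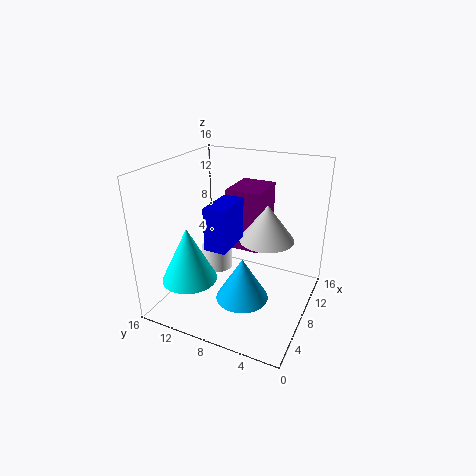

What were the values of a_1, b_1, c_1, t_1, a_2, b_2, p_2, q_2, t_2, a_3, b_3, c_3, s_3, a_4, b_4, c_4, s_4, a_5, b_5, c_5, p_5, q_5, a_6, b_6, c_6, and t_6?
a_1 = 7, b_1 = 7, c_1 = 1, t_1 = 5, a_2 = 9, b_2 = 6, p_2 = 5, q_2 = 4, t_2 = 7, a_3 = 4, b_3 = 12, c_3 = 4, s_3 = 3, a_4 = 12, b_4 = 13, c_4 = 1, s_4 = 2, a_5 = 1, b_5 = 6, c_5 = 10, p_5 = 4, q_5 = 2, a_6 = 9, b_6 = 5, c_6 = 8, t_6 = 4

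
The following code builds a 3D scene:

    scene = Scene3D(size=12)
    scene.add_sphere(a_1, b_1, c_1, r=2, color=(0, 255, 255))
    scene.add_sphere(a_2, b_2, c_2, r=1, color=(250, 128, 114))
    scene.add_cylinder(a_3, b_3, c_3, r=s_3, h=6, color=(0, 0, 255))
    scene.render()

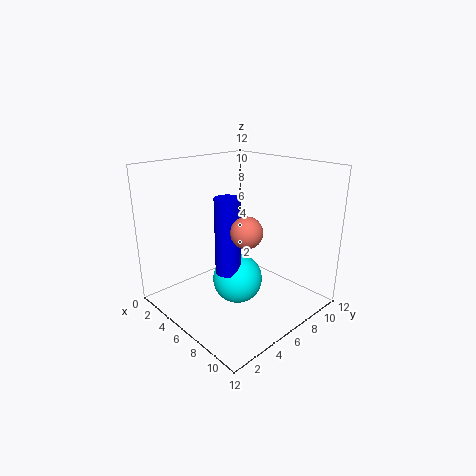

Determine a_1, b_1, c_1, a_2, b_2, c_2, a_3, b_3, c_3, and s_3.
a_1 = 7; b_1 = 5; c_1 = 3; a_2 = 11; b_2 = 2; c_2 = 9; a_3 = 7; b_3 = 4; c_3 = 4; s_3 = 1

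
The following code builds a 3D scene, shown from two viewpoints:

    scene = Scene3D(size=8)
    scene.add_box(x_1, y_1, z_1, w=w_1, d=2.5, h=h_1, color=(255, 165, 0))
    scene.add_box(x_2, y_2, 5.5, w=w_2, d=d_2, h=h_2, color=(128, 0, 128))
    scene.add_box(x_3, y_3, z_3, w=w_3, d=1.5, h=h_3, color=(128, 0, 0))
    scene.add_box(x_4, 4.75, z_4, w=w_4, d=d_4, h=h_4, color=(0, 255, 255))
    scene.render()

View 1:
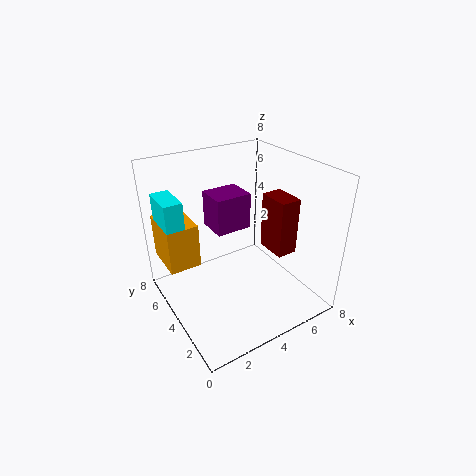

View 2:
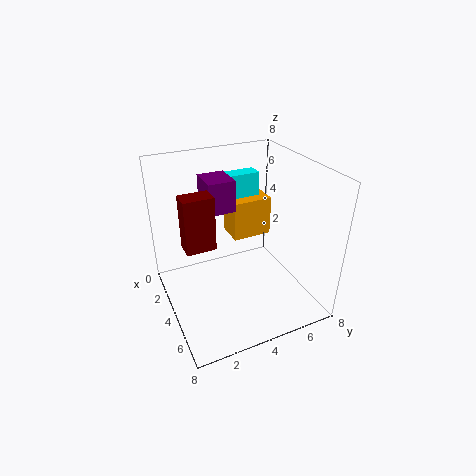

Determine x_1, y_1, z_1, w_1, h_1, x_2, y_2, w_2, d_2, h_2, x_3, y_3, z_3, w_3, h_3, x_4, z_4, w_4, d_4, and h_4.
x_1 = 0.25, y_1 = 4.75, z_1 = 2.5, w_1 = 1.75, h_1 = 2.5, x_2 = 2, y_2 = 2.5, w_2 = 1.75, d_2 = 1.5, h_2 = 1.75, x_3 = 4.25, y_3 = 0.75, z_3 = 4.5, w_3 = 1, h_3 = 2.75, x_4 = 0.25, z_4 = 3, w_4 = 1, d_4 = 2, h_4 = 3.5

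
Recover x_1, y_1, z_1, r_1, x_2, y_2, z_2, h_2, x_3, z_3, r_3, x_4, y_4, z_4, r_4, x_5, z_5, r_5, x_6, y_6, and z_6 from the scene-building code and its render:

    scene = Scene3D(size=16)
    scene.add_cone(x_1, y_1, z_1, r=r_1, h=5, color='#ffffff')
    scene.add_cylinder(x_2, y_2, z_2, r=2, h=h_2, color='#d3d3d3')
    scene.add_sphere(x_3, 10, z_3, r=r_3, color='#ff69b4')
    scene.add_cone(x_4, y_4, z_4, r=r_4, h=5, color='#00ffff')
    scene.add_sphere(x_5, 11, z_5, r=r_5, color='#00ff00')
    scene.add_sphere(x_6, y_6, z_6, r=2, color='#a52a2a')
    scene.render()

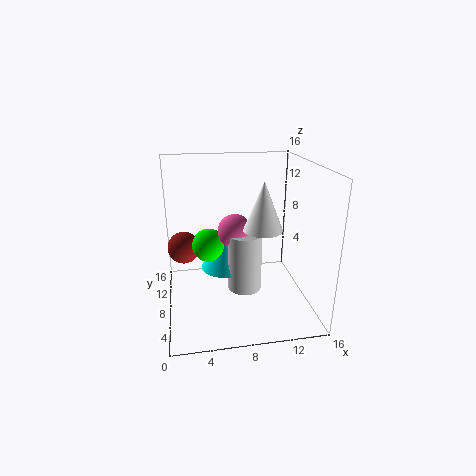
x_1 = 10, y_1 = 5, z_1 = 10, r_1 = 2, x_2 = 9, y_2 = 9, z_2 = 1, h_2 = 7, x_3 = 8, z_3 = 8, r_3 = 2, x_4 = 7, y_4 = 11, z_4 = 3, r_4 = 3, x_5 = 5, z_5 = 6, r_5 = 2, x_6 = 2, y_6 = 13, z_6 = 5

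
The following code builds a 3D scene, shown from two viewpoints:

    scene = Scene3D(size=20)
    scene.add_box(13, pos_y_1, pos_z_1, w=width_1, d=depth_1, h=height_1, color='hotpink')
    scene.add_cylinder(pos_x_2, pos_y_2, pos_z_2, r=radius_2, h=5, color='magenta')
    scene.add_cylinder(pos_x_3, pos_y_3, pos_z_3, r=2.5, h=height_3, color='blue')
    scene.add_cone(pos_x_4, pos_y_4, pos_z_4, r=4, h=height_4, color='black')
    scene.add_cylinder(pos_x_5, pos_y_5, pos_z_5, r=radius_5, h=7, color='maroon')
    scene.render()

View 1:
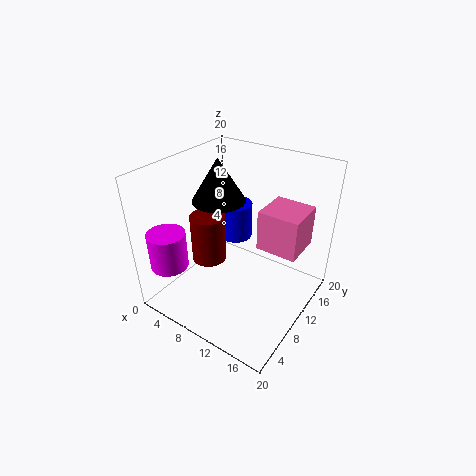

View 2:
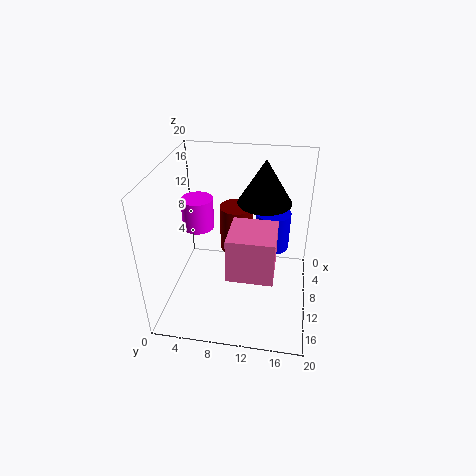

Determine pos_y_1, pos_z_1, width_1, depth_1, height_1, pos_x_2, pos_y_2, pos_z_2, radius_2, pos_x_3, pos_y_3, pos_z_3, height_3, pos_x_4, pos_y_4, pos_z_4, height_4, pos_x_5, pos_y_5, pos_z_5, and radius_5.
pos_y_1 = 10, pos_z_1 = 9.5, width_1 = 5.5, depth_1 = 5.5, height_1 = 5.5, pos_x_2 = 4, pos_y_2 = 2.5, pos_z_2 = 7.5, radius_2 = 2.5, pos_x_3 = 6.5, pos_y_3 = 14.5, pos_z_3 = 7, height_3 = 5.5, pos_x_4 = 4.5, pos_y_4 = 13, pos_z_4 = 13, height_4 = 6.5, pos_x_5 = 5.5, pos_y_5 = 9, pos_z_5 = 5.5, radius_5 = 2.5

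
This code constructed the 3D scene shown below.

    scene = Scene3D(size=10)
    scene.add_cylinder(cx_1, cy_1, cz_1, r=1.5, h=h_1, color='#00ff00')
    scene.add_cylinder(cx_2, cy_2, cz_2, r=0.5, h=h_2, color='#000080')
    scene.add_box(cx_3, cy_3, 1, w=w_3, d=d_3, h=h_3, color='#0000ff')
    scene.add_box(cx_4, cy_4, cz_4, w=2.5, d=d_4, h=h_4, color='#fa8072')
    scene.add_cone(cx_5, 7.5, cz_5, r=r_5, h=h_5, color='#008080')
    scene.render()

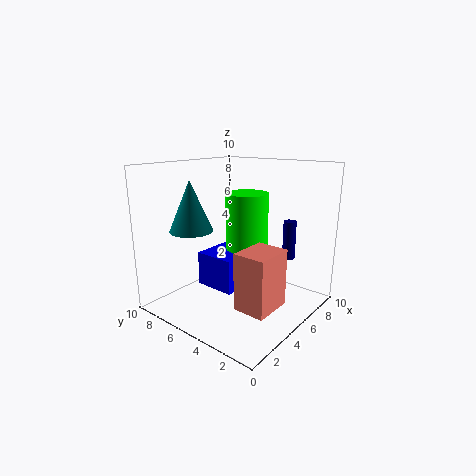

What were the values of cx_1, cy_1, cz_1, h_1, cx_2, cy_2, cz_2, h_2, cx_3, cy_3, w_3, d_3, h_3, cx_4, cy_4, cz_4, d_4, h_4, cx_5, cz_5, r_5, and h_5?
cx_1 = 6, cy_1 = 5, cz_1 = 4, h_1 = 4, cx_2 = 9.5, cy_2 = 3.5, cz_2 = 2.5, h_2 = 3, cx_3 = 4, cy_3 = 5, w_3 = 3, d_3 = 3, h_3 = 2.5, cx_4 = 1.5, cy_4 = 0.5, cz_4 = 2, d_4 = 2, h_4 = 3.5, cx_5 = 3, cz_5 = 5.5, r_5 = 1.5, h_5 = 3.5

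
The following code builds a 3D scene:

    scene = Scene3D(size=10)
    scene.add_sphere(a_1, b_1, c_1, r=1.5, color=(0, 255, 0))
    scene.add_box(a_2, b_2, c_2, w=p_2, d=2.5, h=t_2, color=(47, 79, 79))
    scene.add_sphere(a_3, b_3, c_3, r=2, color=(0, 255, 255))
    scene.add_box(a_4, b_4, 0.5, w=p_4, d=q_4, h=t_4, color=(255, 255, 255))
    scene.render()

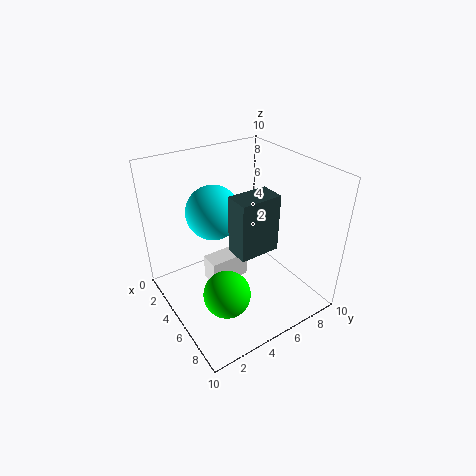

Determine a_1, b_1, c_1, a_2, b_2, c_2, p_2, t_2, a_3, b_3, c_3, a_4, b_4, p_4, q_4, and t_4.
a_1 = 7.5
b_1 = 2.5
c_1 = 3
a_2 = 7
b_2 = 3
c_2 = 6
p_2 = 1.5
t_2 = 3.5
a_3 = 2.5
b_3 = 4.5
c_3 = 6
a_4 = 2.5
b_4 = 3.5
p_4 = 1.5
q_4 = 3
t_4 = 2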